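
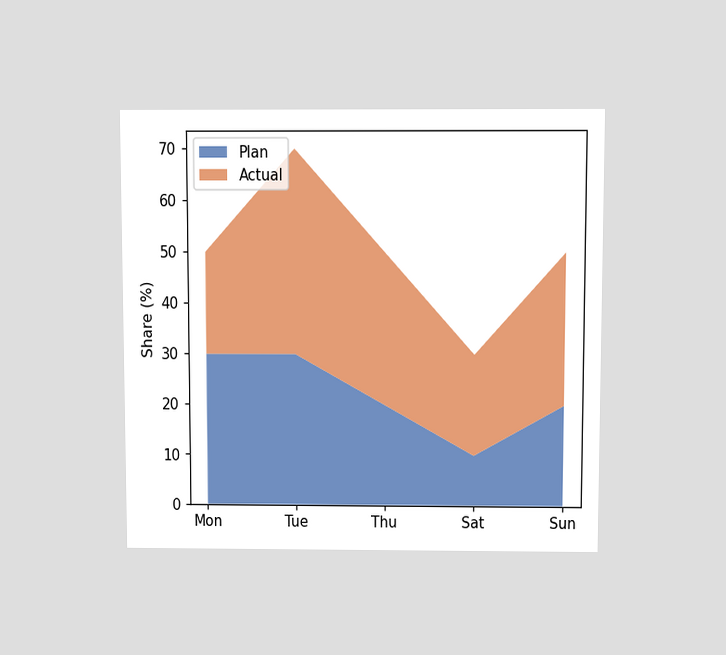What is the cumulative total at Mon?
The chart is viewed slightly from above. The stacked total at Mon reaches 50%.

50%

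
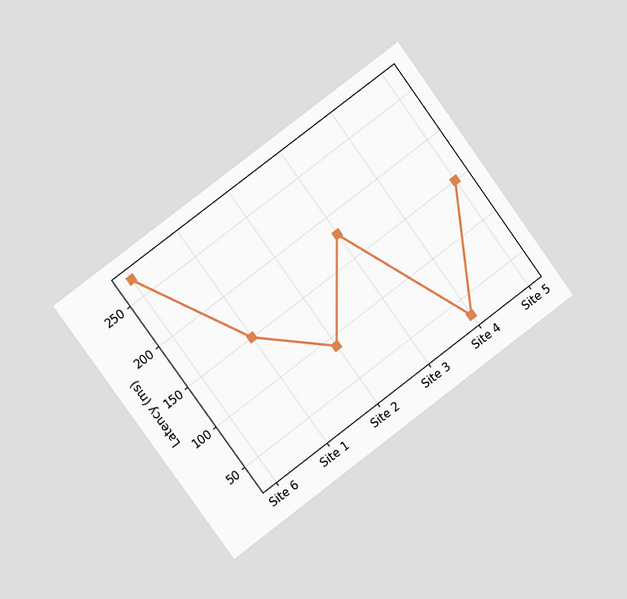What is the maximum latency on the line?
The chart is tilted about 36° counter-clockwise and viewed at a slight angle. The highest point is at Site 6, and reading across to the y-axis gives 270ms.

270ms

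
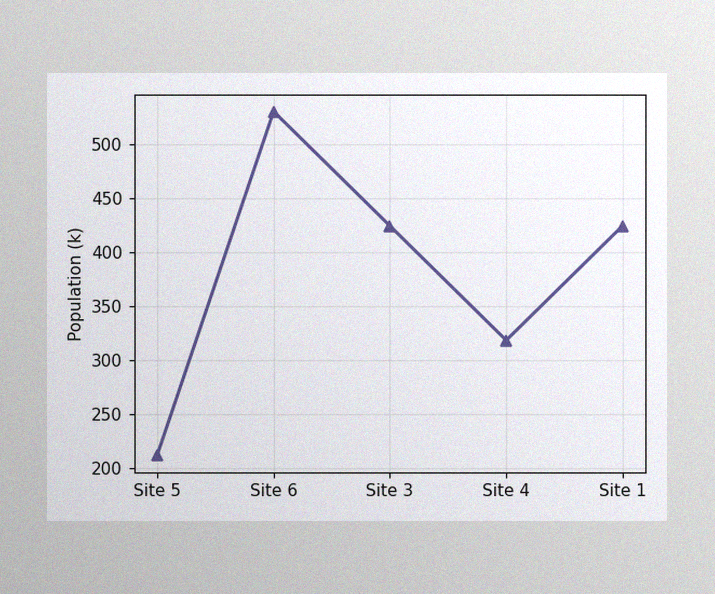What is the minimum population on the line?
212k

The image has some photo noise and uneven lighting. The lowest point is at Site 5, and reading across to the y-axis gives 212k.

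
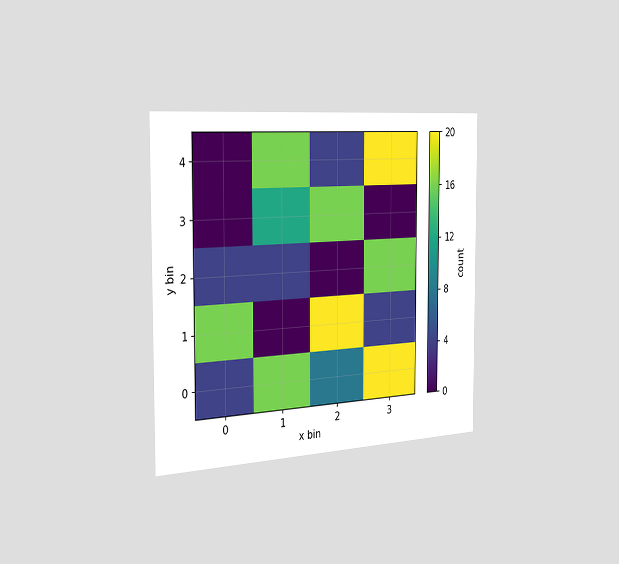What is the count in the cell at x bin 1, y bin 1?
0

The chart is viewed slightly from the left. Matching the cell (1, 1) against the colorbar gives 0.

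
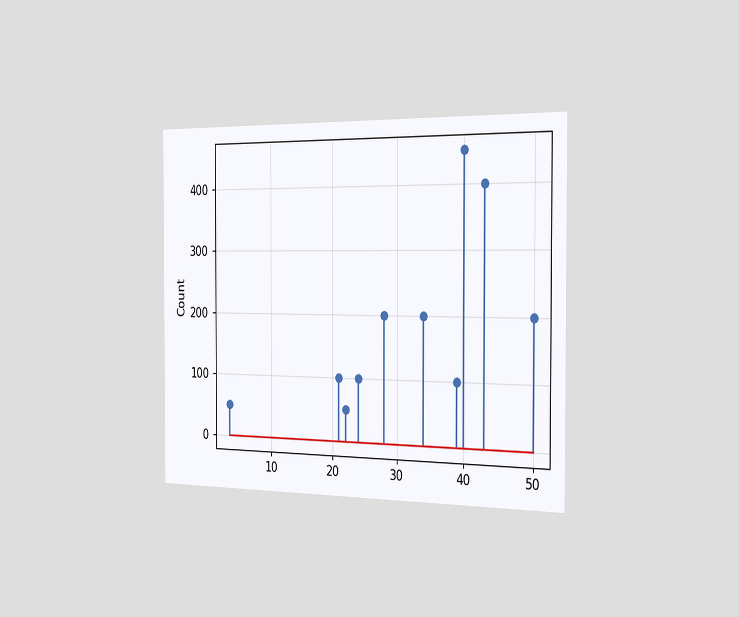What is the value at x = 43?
400

The chart is viewed slightly from the right. The stem at x=43 reaches 400.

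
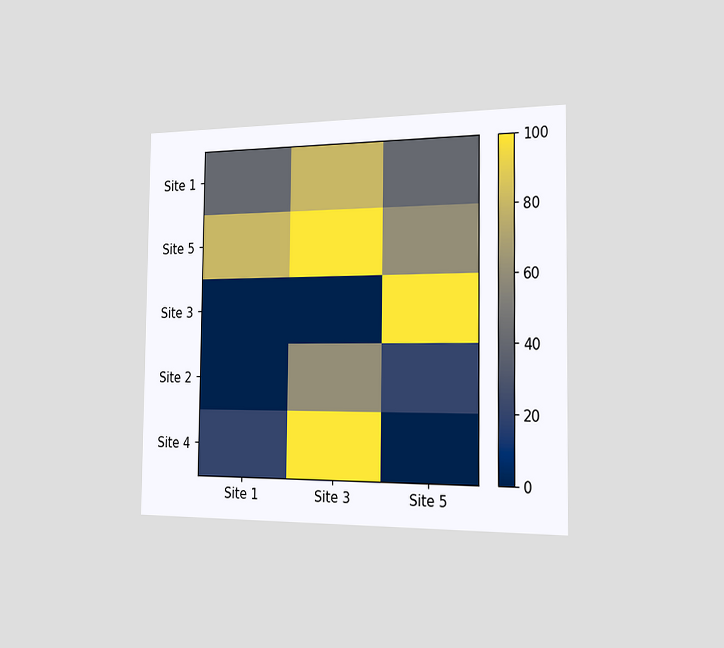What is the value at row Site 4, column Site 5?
0

The chart is viewed slightly from the right. Matching cell (Site 4, Site 5) against the colorbar gives 0.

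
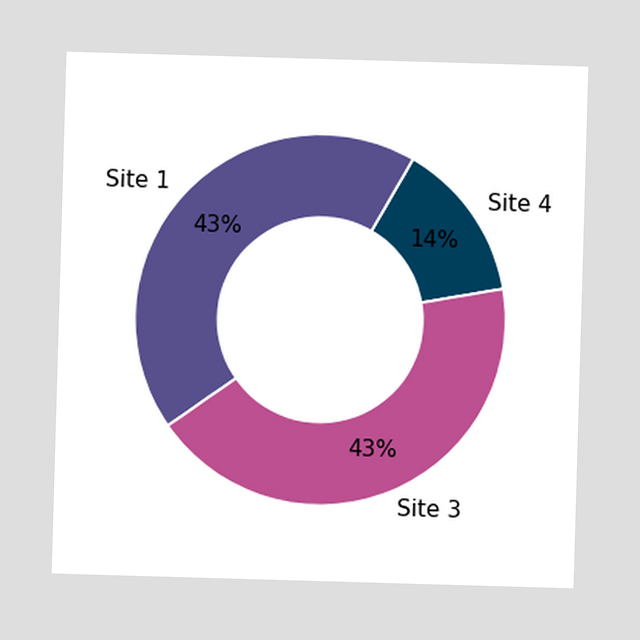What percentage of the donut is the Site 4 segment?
The Site 4 segment takes up 14% of the ring.

14%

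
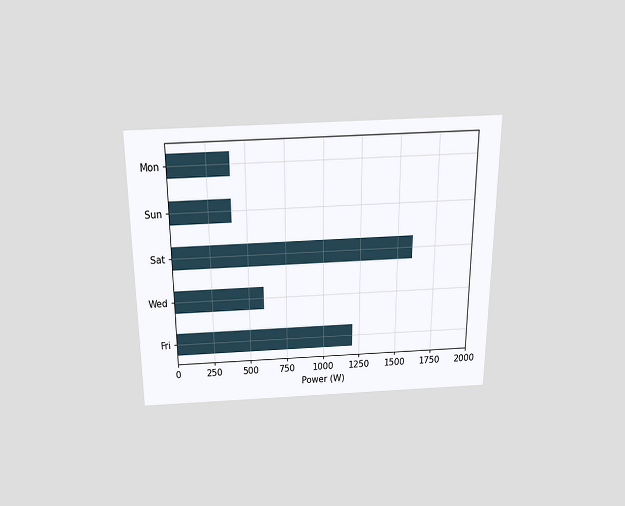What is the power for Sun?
400W

The chart is viewed slightly from above. Reading along the chart's x-axis, the Sun bar reaches 400W.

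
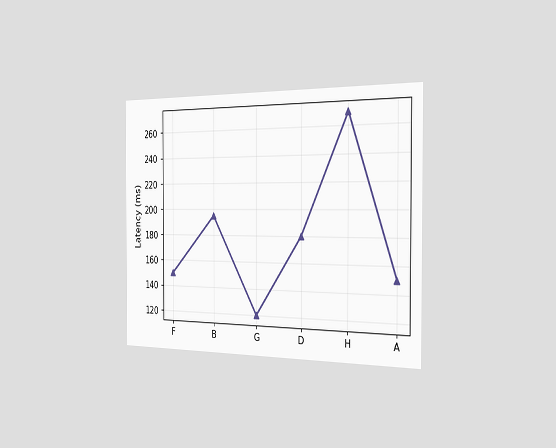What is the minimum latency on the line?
120ms

The chart is viewed slightly from the right. The lowest point is at G, and reading across to the y-axis gives 120ms.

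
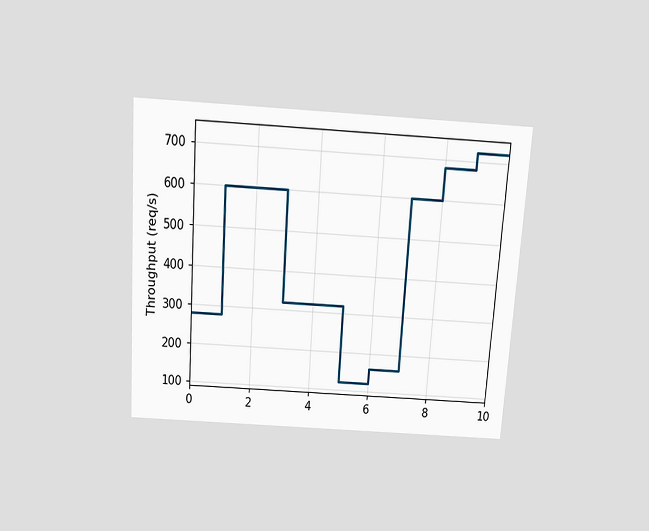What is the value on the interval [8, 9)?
680req/s

The chart is tilted about 4° clockwise and viewed slightly from above. On [8, 9) the step sits at 680req/s.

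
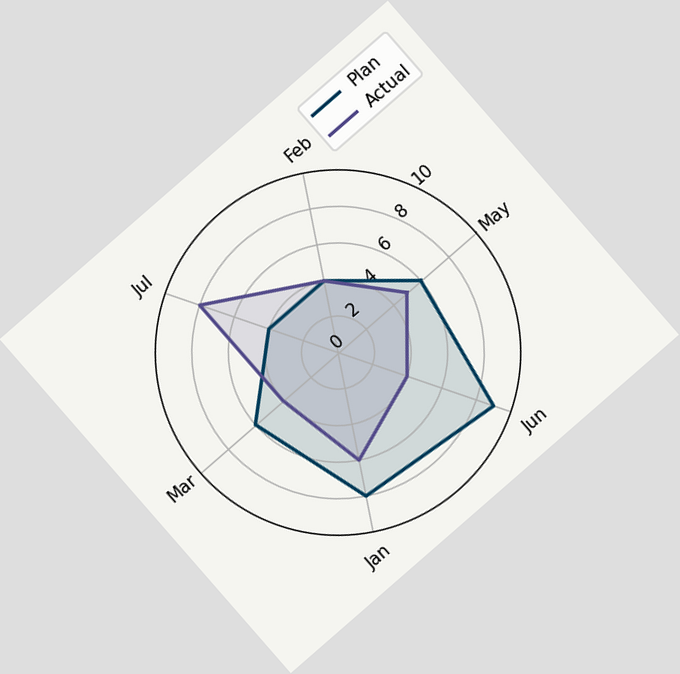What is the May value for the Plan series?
6

The chart is tilted about 41° counter-clockwise. On the May axis, Plan reaches 6.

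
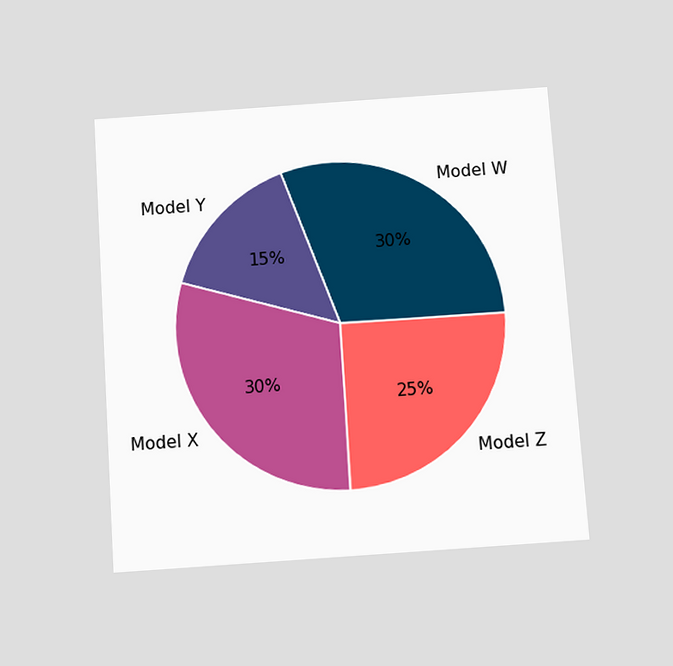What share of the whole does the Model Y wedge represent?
15%

The chart is tilted about 4° counter-clockwise and viewed slightly from below. The Model Y slice takes up 15% of the pie.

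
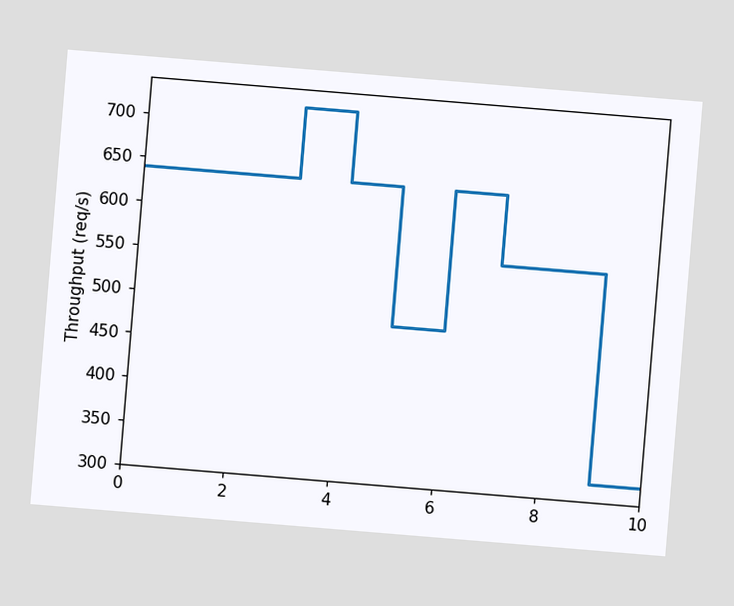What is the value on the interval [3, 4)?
The chart is tilted about 5° clockwise. On [3, 4) the step sits at 720req/s.

720req/s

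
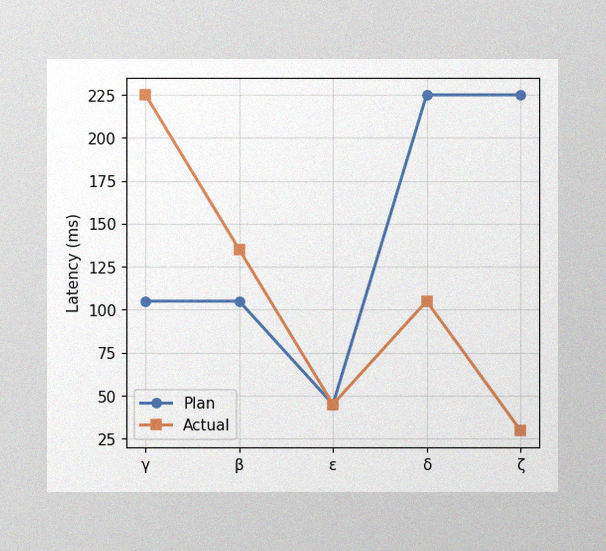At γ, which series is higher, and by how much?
The image has some photo noise and uneven lighting. At γ, Actual sits above the other line by 120ms.

Actual, by 120ms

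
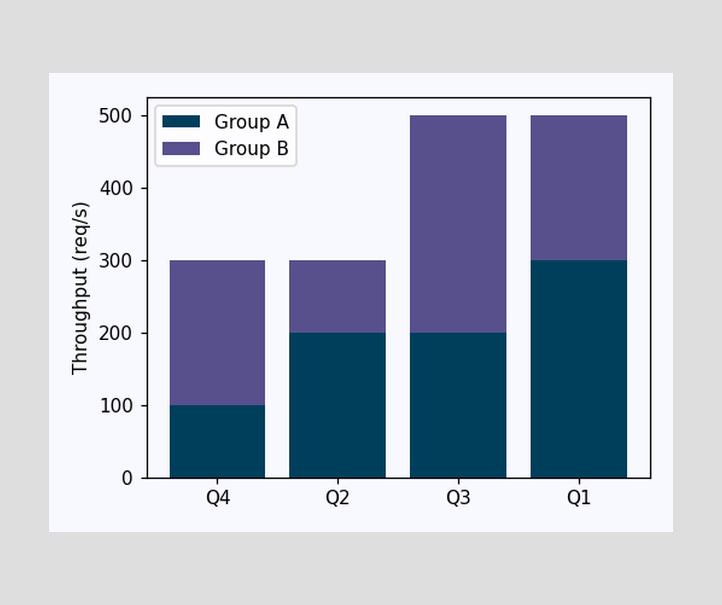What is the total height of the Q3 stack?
500req/s

The Q3 stack's top reaches 500req/s on the y-axis.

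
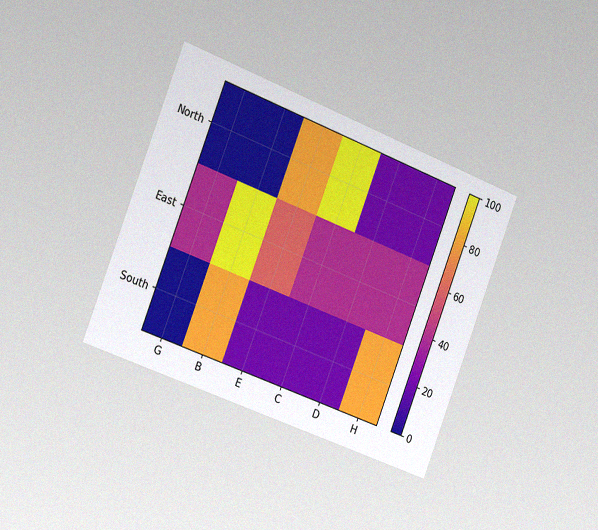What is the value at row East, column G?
The chart is tilted about 21° clockwise and viewed slightly from the left, with some photo noise. Matching cell (East, G) against the colorbar gives 40.

40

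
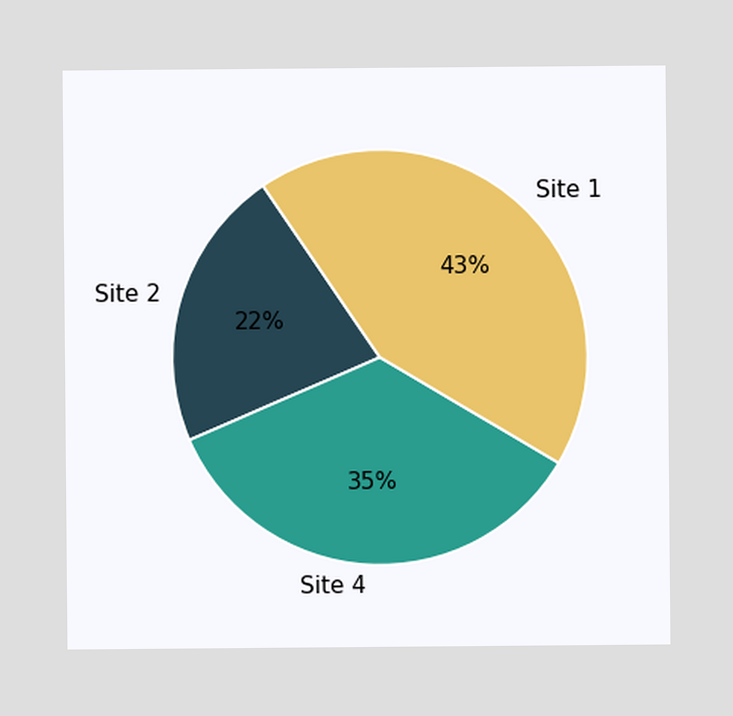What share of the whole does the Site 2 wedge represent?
22%

The Site 2 slice takes up 22% of the pie.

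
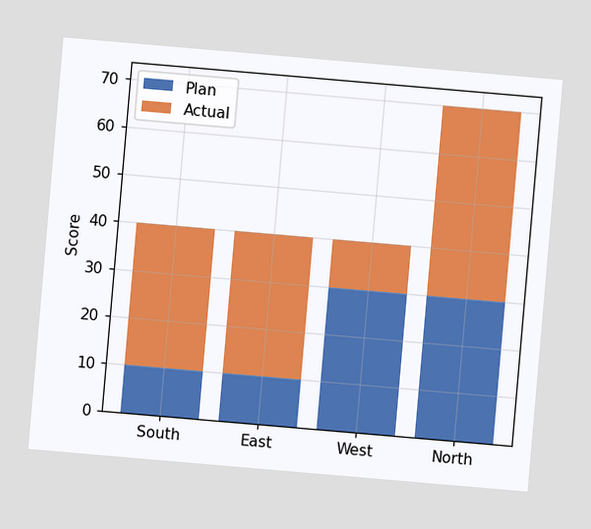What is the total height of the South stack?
The chart is tilted about 5° clockwise. The South stack's top reaches 40 on the y-axis.

40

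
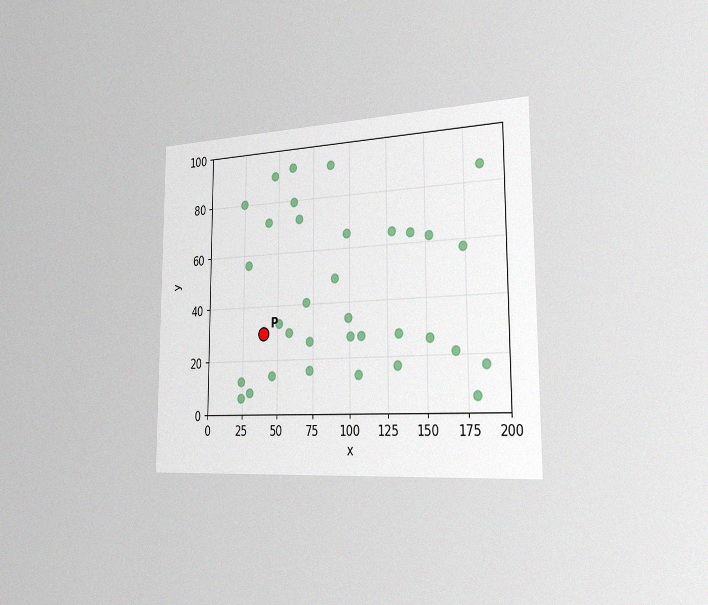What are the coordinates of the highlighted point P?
(40, 30)

The chart is viewed slightly from the right, with some photo noise. Following the gridlines from P to each axis, P sits at (40, 30).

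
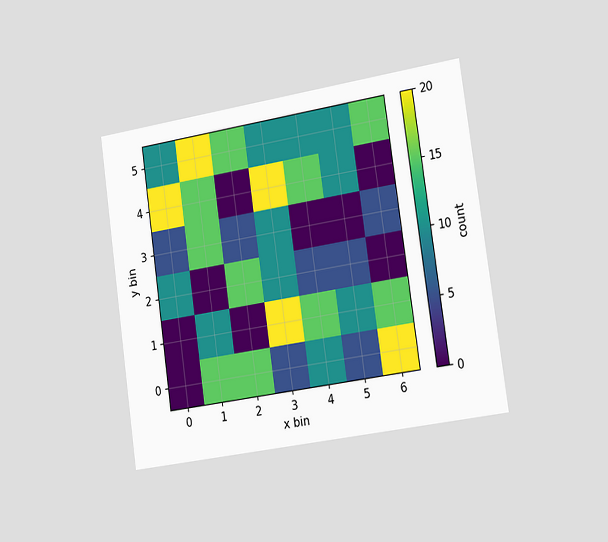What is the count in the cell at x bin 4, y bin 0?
10

The chart is tilted about 8° counter-clockwise and viewed slightly from the right. Matching the cell (4, 0) against the colorbar gives 10.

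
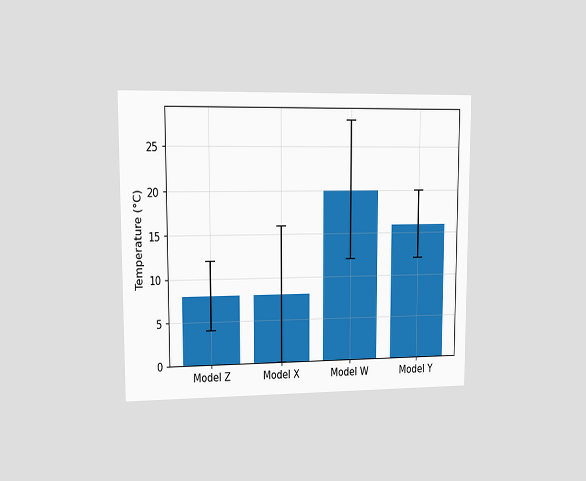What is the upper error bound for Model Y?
20°C

The chart is viewed at a slight angle. The Model Y bar's upper whisker reaches 20°C.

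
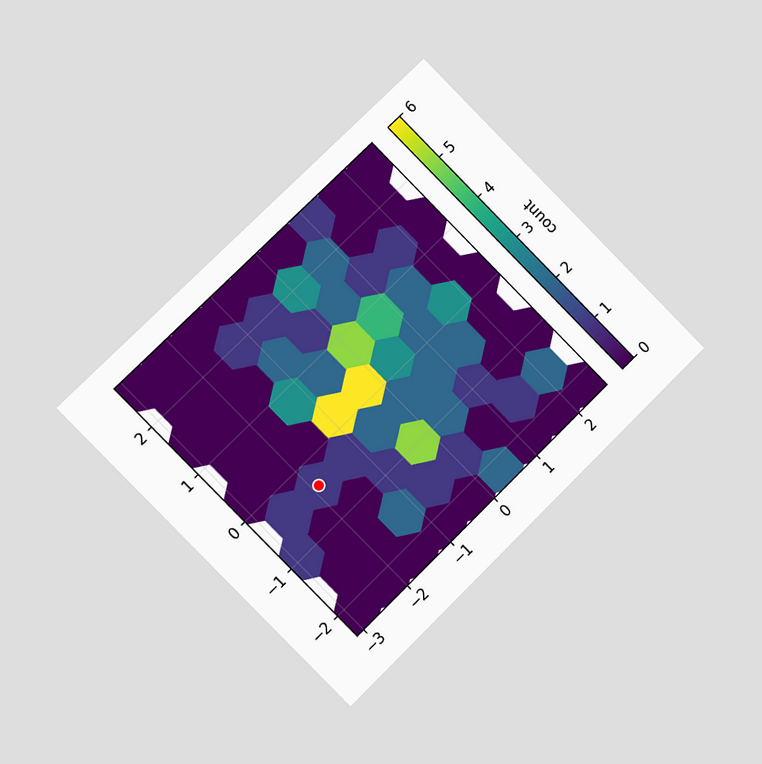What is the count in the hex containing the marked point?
1

The chart is tilted about 45° counter-clockwise and viewed slightly from the left. The marked hex reads 1 on the colorbar.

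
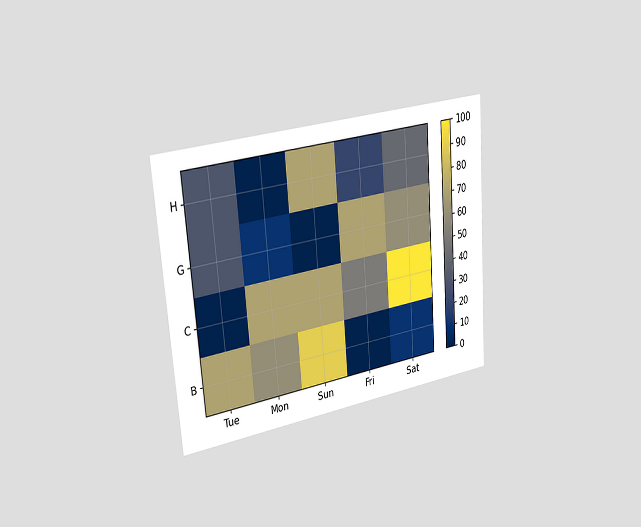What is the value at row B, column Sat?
The chart is tilted about 4° counter-clockwise and viewed slightly from the left. Matching cell (B, Sat) against the colorbar gives 10.

10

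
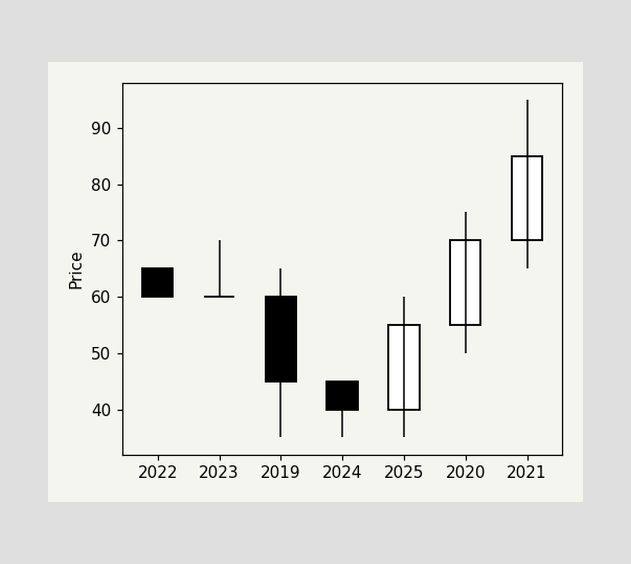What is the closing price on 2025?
The 2025 candle closes at 55.

55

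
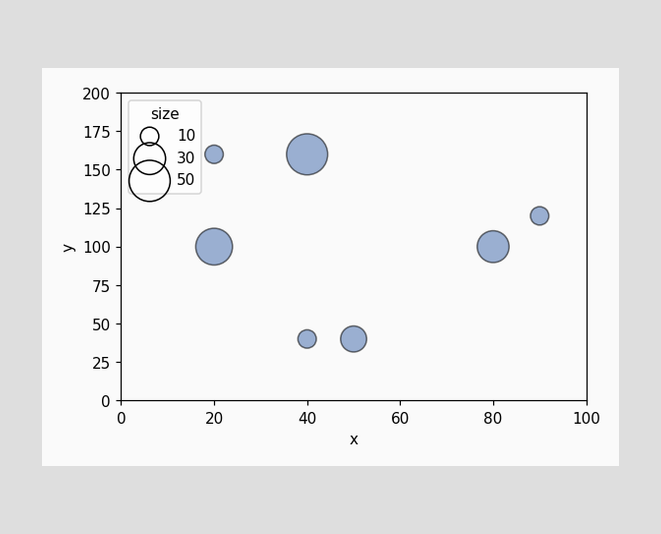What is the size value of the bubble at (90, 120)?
Matching the bubble at (90, 120) against the size legend gives 10.

10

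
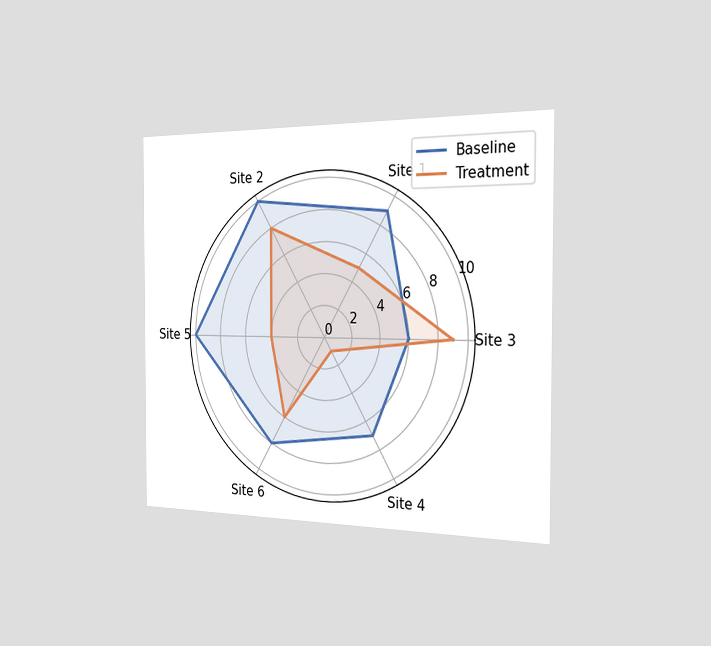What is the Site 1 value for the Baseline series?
The chart is viewed slightly from the right. On the Site 1 axis, Baseline reaches 9.

9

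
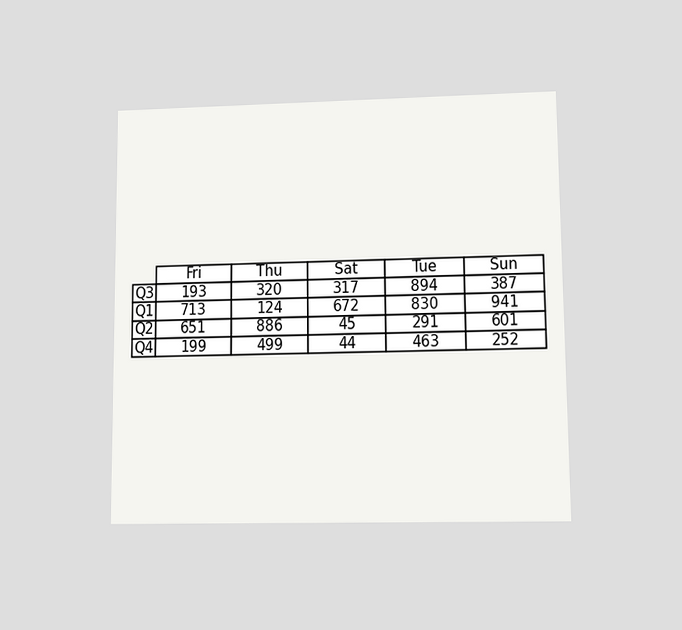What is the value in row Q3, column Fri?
193

The chart is viewed at a slight angle. The (Q3, Fri) cell reads 193.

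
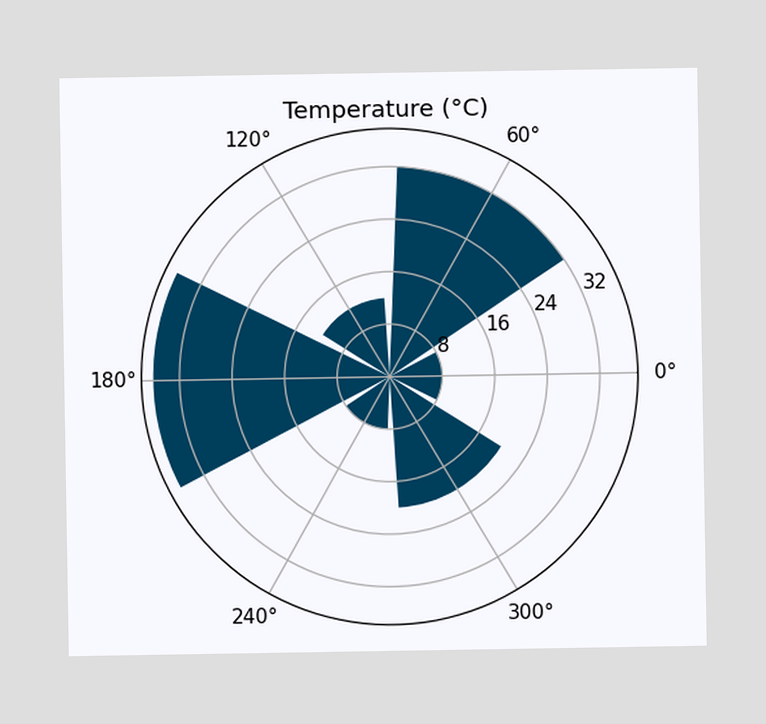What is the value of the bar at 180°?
The bar at 180° reaches 36°C on the radial axis.

36°C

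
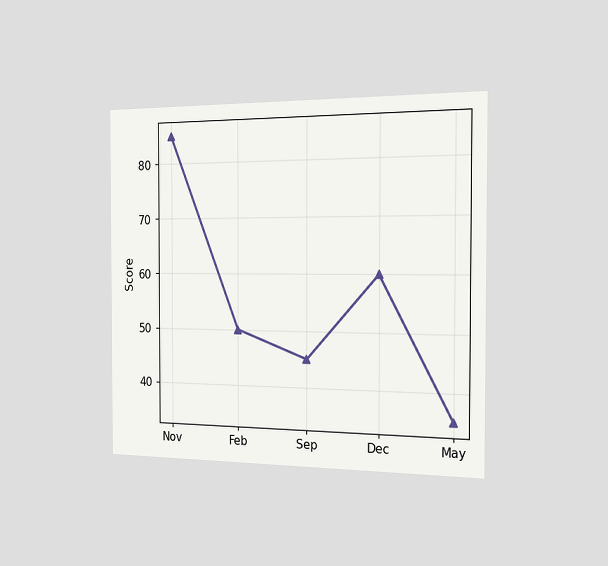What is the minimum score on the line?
The chart is viewed slightly from the right. The lowest point is at May, and reading across to the y-axis gives 35.

35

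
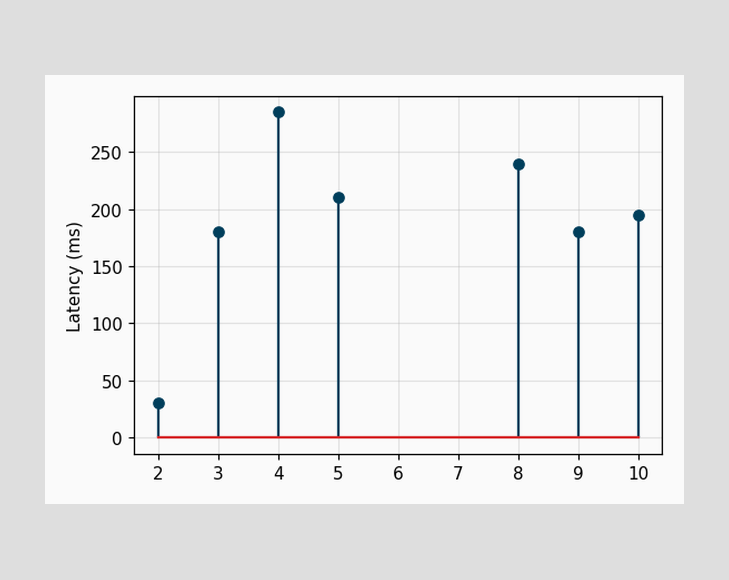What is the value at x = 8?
240ms

The stem at x=8 reaches 240ms.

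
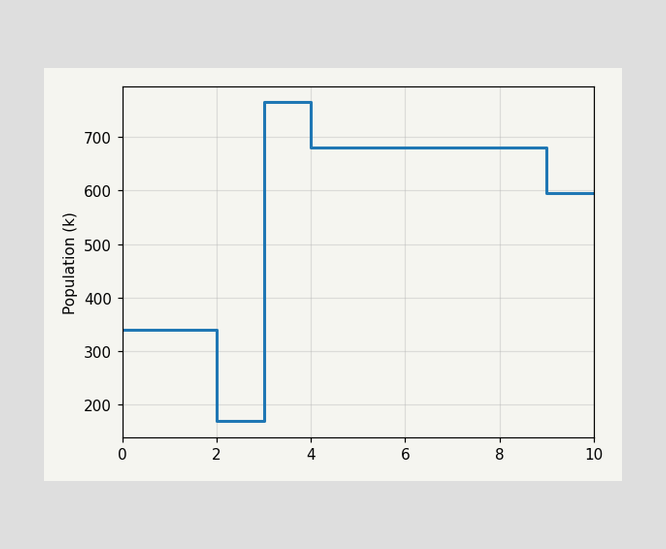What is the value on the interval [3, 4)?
765k

On [3, 4) the step sits at 765k.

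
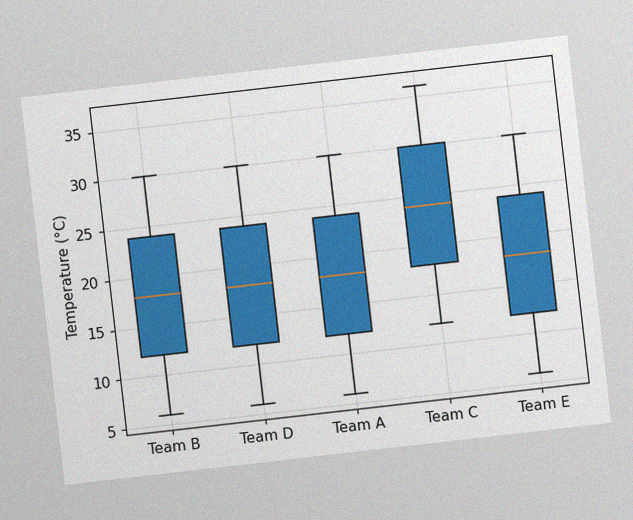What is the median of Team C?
The chart is tilted about 6° counter-clockwise, with some photo noise. The median line in the Team C box sits at 24°C.

24°C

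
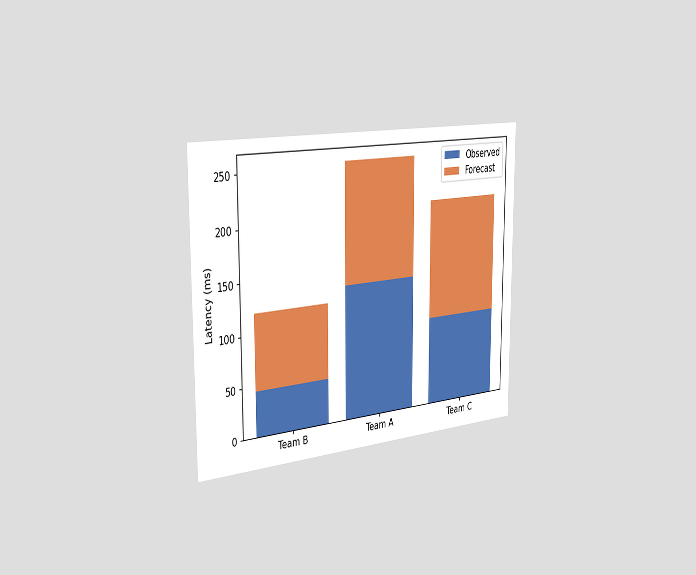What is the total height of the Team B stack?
120ms

The chart is viewed slightly from the left. The Team B stack's top reaches 120ms on the y-axis.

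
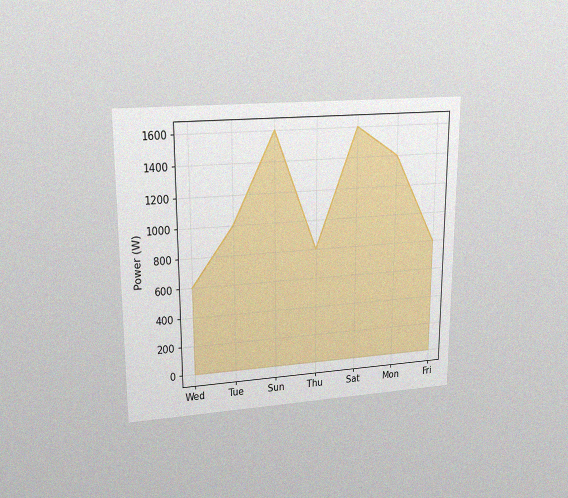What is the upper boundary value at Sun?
The chart is viewed at a slight angle, with some photo noise. At Sun the upper boundary is at 1600W.

1600W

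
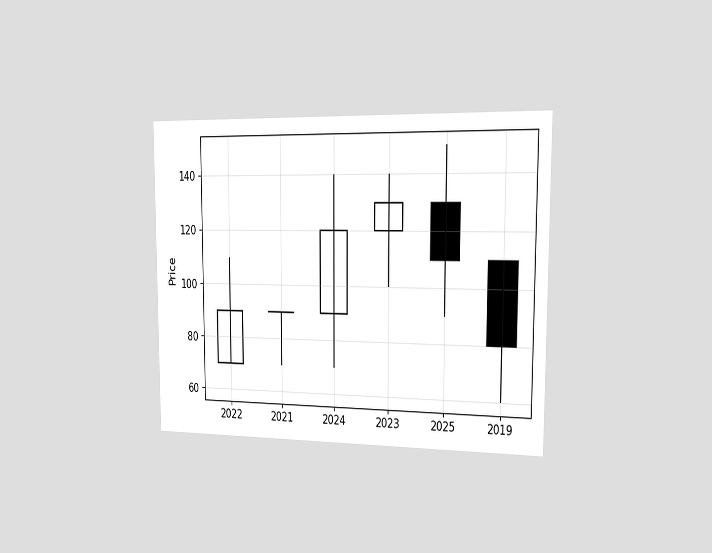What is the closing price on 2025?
The chart is viewed slightly from the right. The 2025 candle closes at 110.

110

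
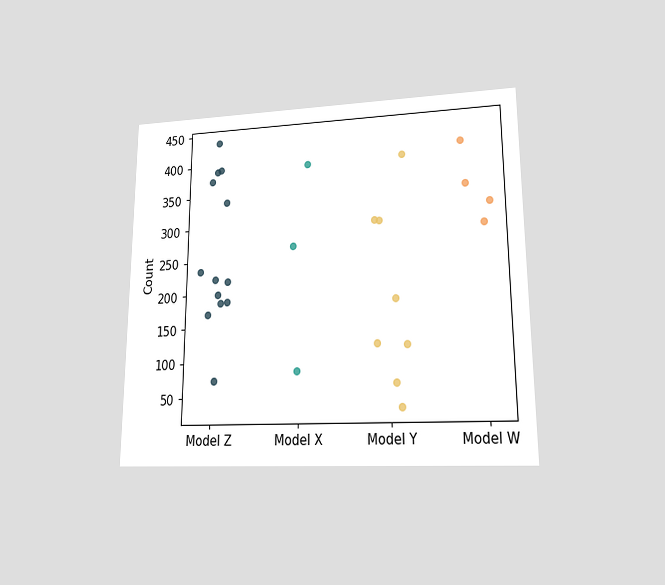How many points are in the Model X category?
3

The chart is viewed at a slight angle. Counting the markers in the Model X column gives 3.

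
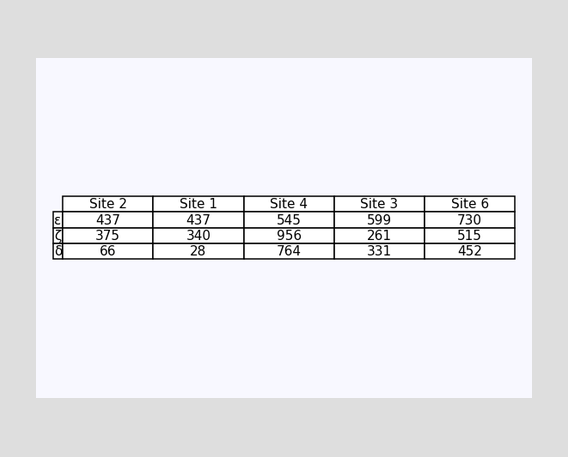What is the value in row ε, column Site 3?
599

The (ε, Site 3) cell reads 599.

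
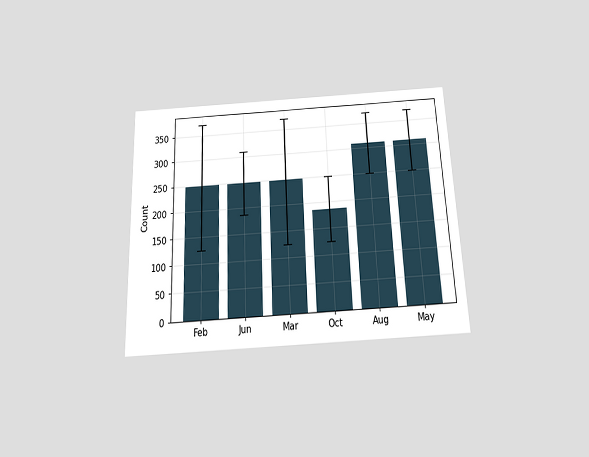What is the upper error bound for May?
The chart is tilted about 2° counter-clockwise and viewed slightly from below. The May bar's upper whisker reaches 372.

372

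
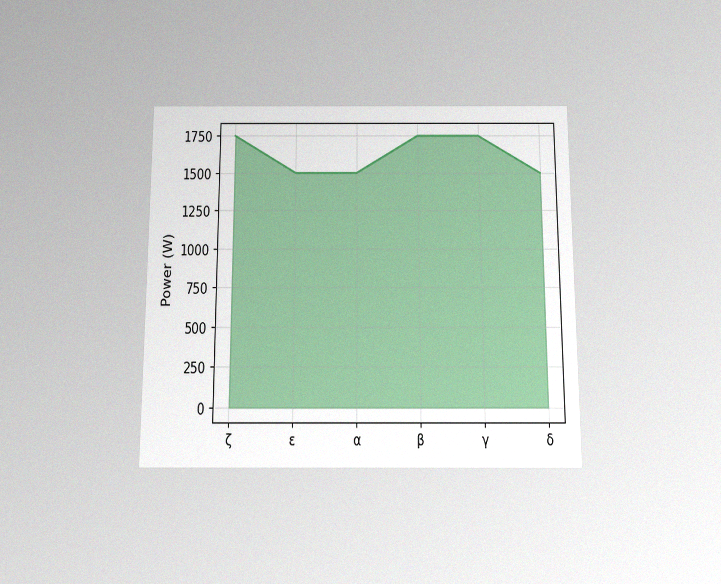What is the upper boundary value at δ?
1500W

The chart is viewed slightly from below, with some photo noise. At δ the upper boundary is at 1500W.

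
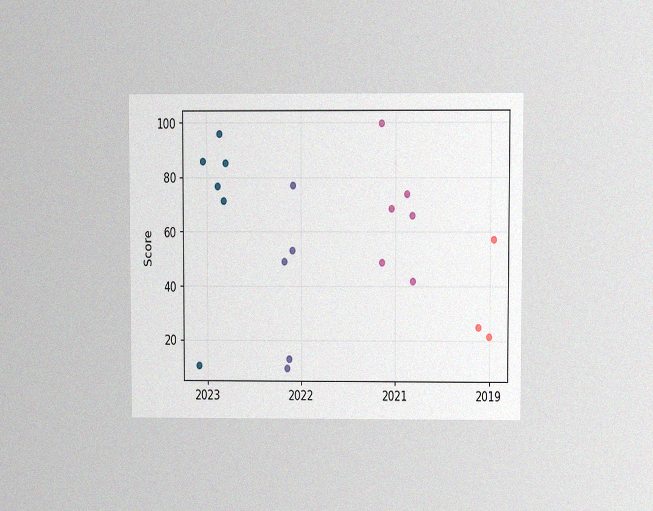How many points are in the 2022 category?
5

The chart is viewed at a slight angle, with some photo noise. Counting the markers in the 2022 column gives 5.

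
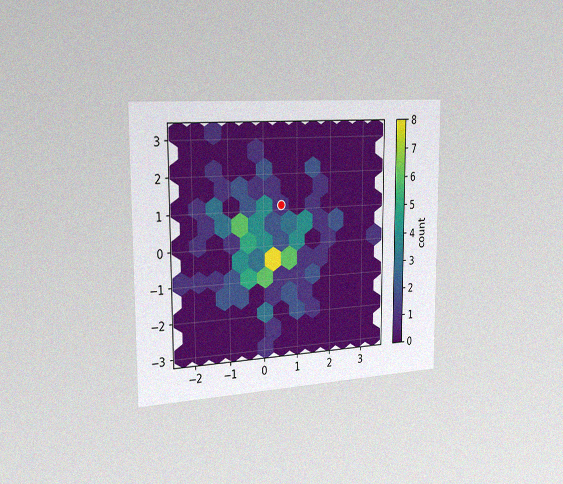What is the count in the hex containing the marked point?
The chart is viewed slightly from the left, with some photo noise. The marked hex reads 1 on the colorbar.

1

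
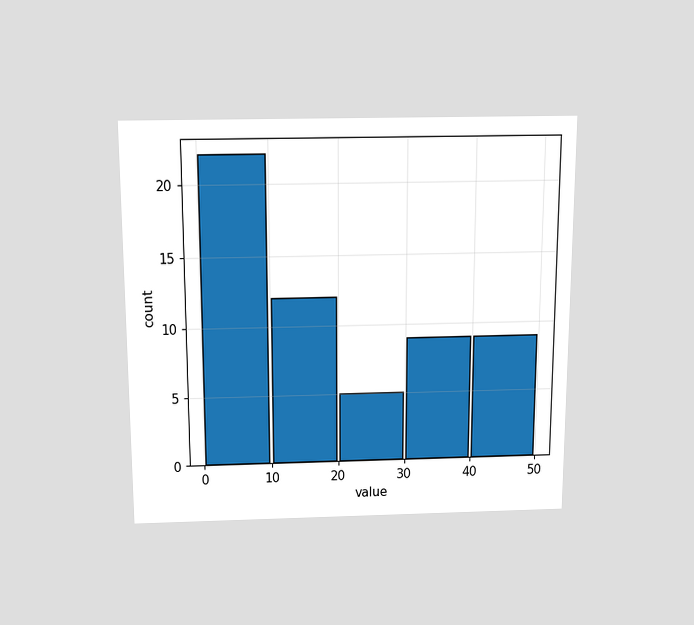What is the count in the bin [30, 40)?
The chart is viewed slightly from above. The [30, 40) bin has height 9.

9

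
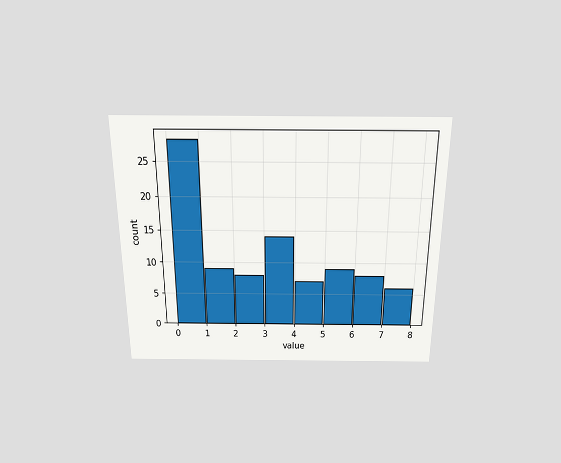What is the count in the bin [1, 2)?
9

The chart is viewed slightly from above. The [1, 2) bin has height 9.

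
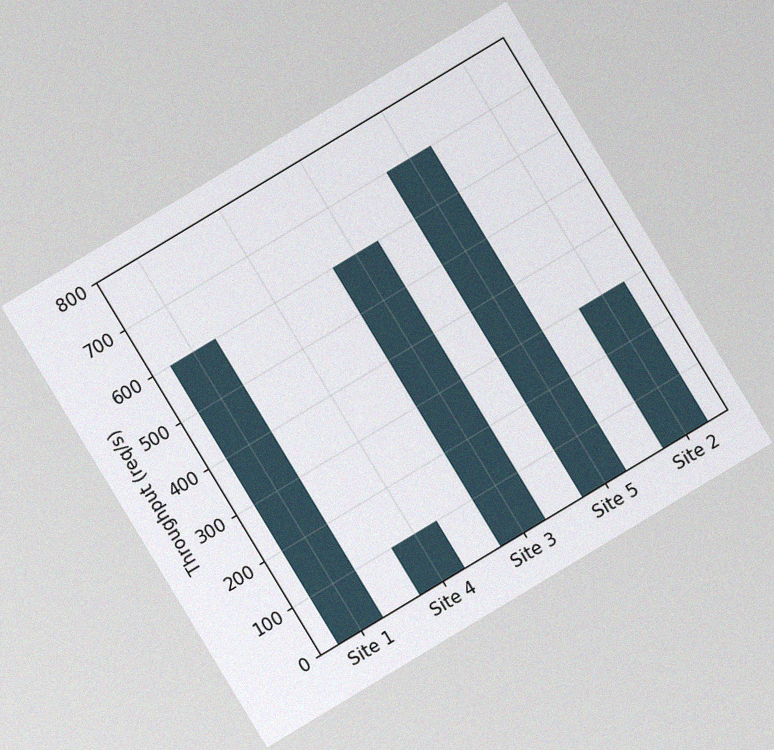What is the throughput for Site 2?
300req/s

The chart is tilted about 31° counter-clockwise, with some photo noise. Reading along the chart's y-axis, the Site 2 bar reaches 300req/s.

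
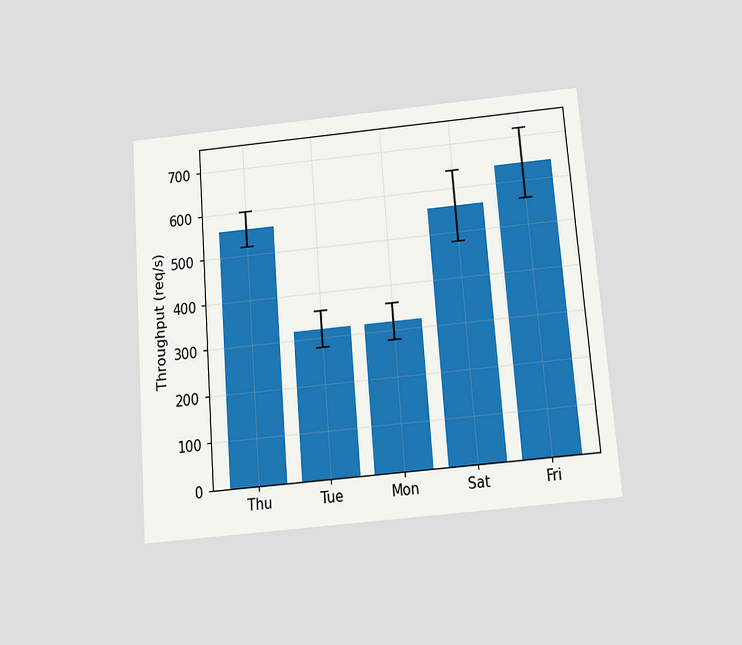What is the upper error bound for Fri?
720req/s

The chart is tilted about 5° counter-clockwise and viewed slightly from below. The Fri bar's upper whisker reaches 720req/s.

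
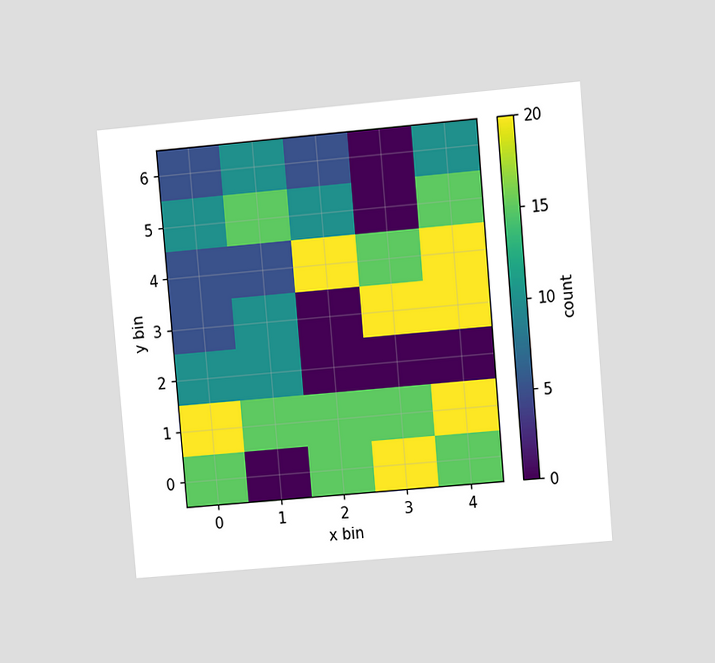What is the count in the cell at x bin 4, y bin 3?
20

The chart is tilted about 5° counter-clockwise and viewed at a slight angle. Matching the cell (4, 3) against the colorbar gives 20.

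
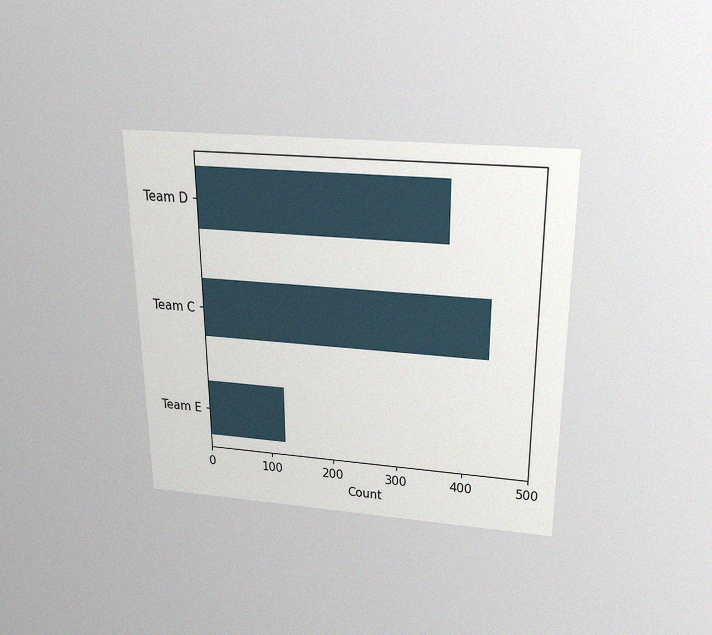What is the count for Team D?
The chart is viewed slightly from above, with some photo noise. Reading along the chart's x-axis, the Team D bar reaches 372.

372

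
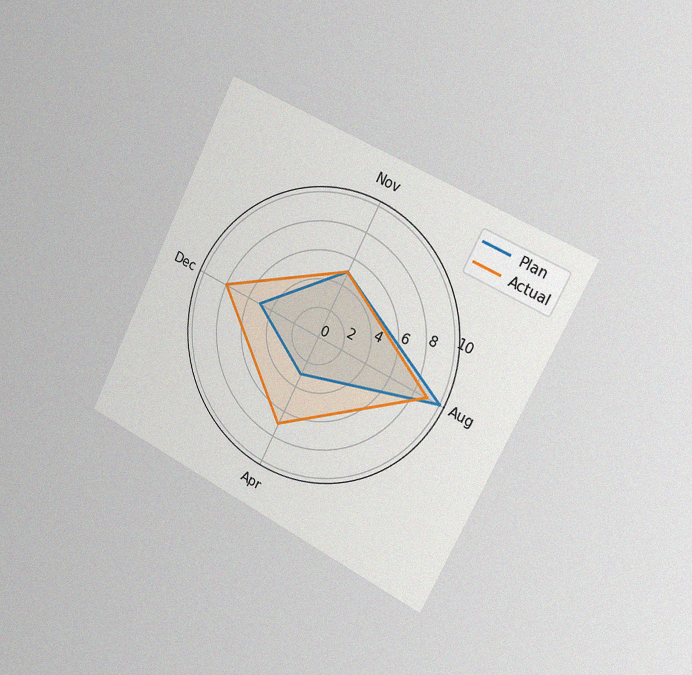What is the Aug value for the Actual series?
9

The chart is tilted about 26° clockwise and viewed slightly from the right, with some photo noise. On the Aug axis, Actual reaches 9.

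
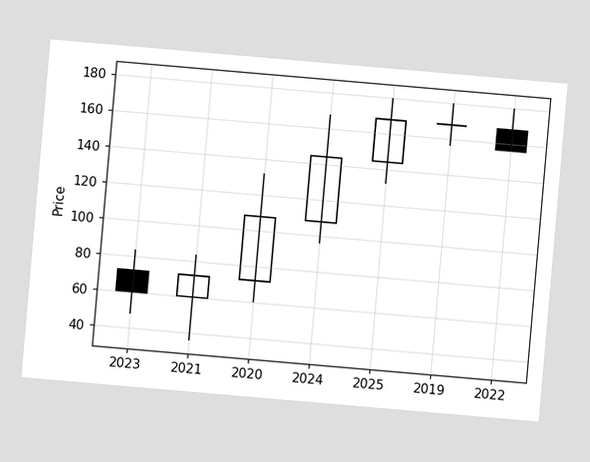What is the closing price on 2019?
168

The chart is tilted about 5° clockwise. The 2019 candle closes at 168.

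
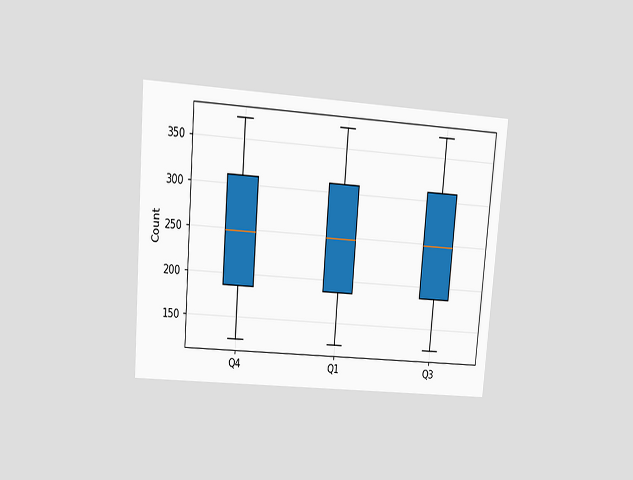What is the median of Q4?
248

The chart is tilted about 5° clockwise and viewed at a slight angle. The median line in the Q4 box sits at 248.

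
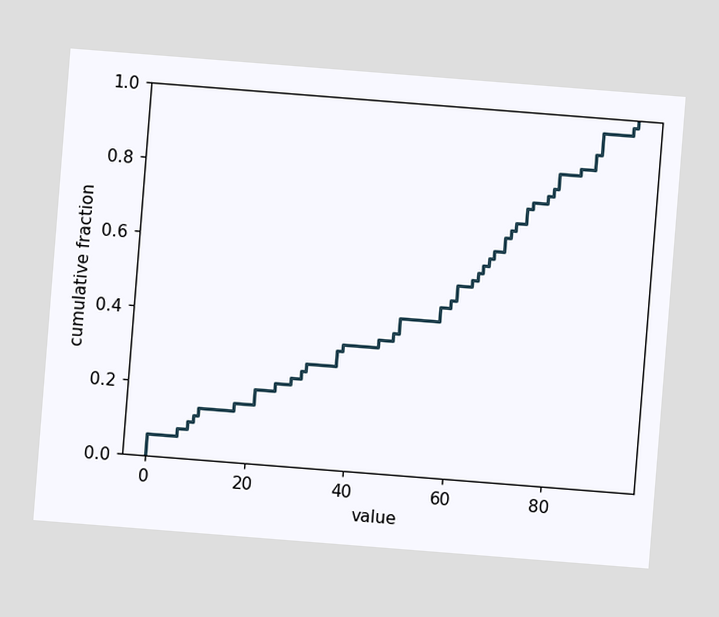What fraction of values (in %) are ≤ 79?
The chart is tilted about 5° clockwise. At x=79 the ECDF step is at 84%.

84%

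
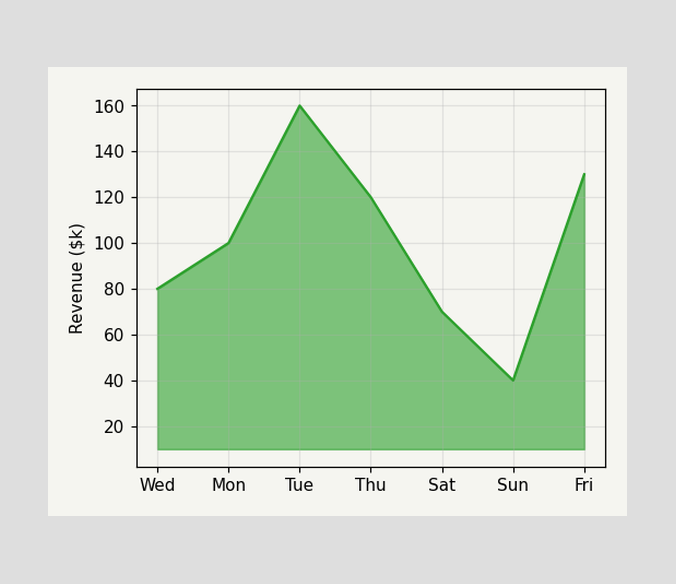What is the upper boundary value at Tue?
At Tue the upper boundary is at $160k.

$160k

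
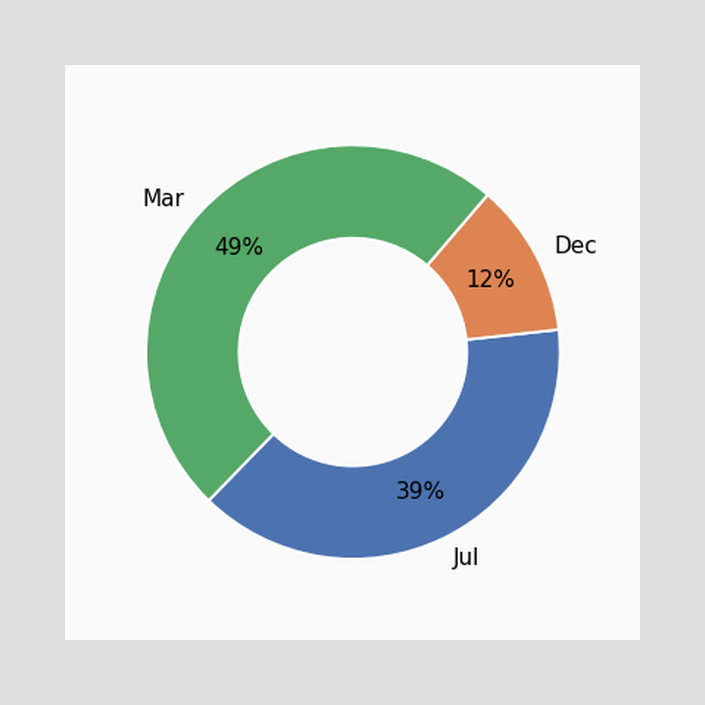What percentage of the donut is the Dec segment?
The Dec segment takes up 12% of the ring.

12%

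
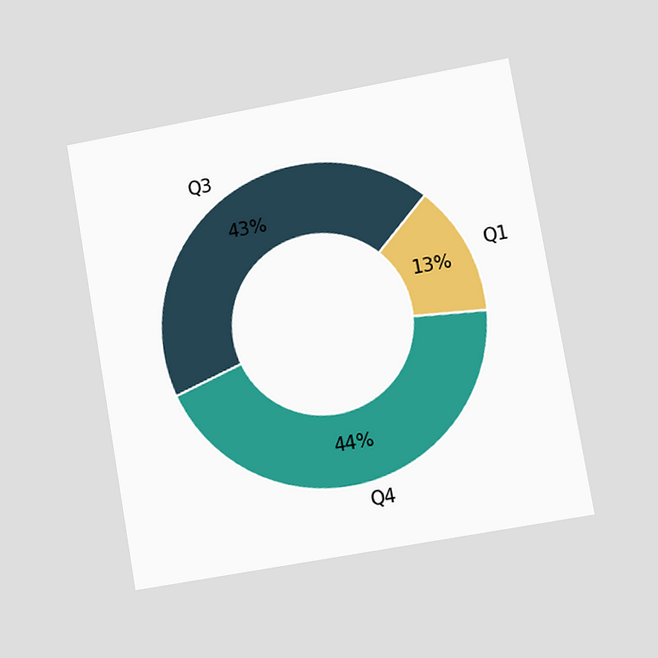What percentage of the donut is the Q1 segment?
13%

The chart is tilted about 10° counter-clockwise and viewed at a slight angle. The Q1 segment takes up 13% of the ring.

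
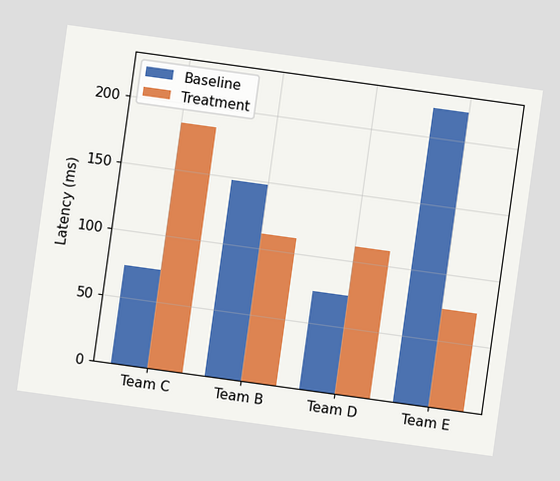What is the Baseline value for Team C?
The chart is tilted about 8° clockwise. The Baseline bar at Team C reaches 74ms on the y-axis.

74ms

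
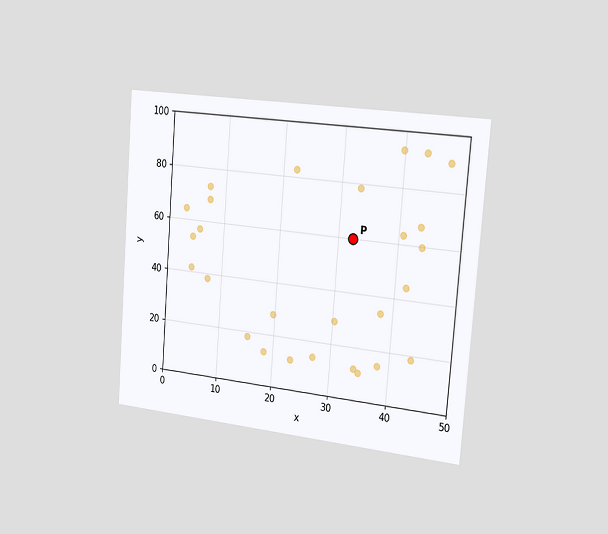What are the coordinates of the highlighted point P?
(32.5, 60)

The chart is tilted about 4° clockwise and viewed slightly from the right. Following the gridlines from P to each axis, P sits at (32.5, 60).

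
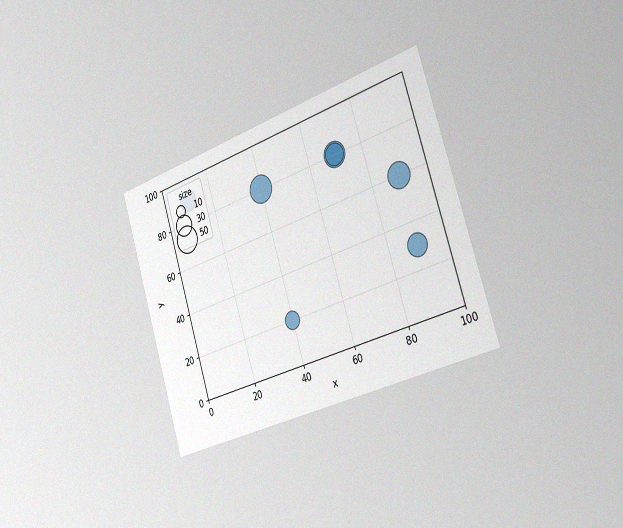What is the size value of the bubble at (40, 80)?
50

The chart is tilted about 17° counter-clockwise and viewed slightly from the right, with some photo noise. Matching the bubble at (40, 80) against the size legend gives 50.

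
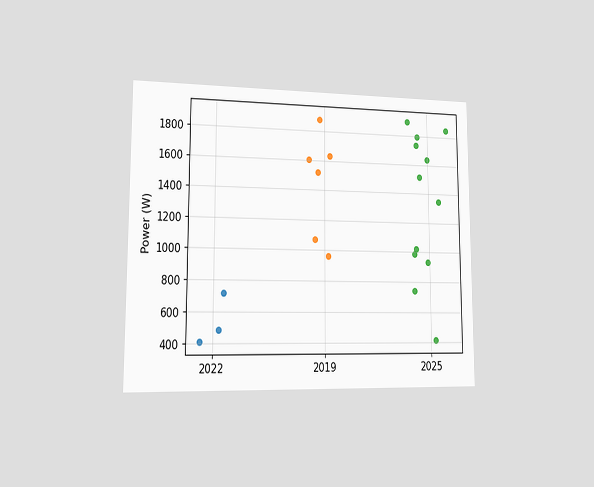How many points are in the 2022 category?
3

The chart is viewed slightly from the left. Counting the markers in the 2022 column gives 3.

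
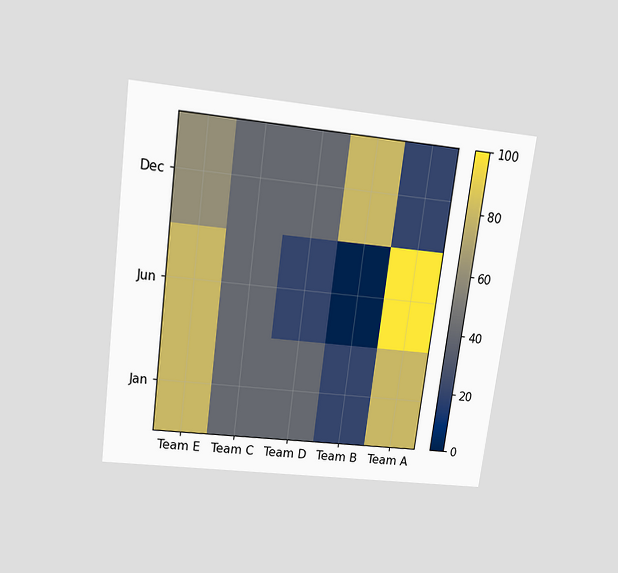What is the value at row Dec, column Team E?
60

The chart is tilted about 7° clockwise and viewed slightly from above. Matching cell (Dec, Team E) against the colorbar gives 60.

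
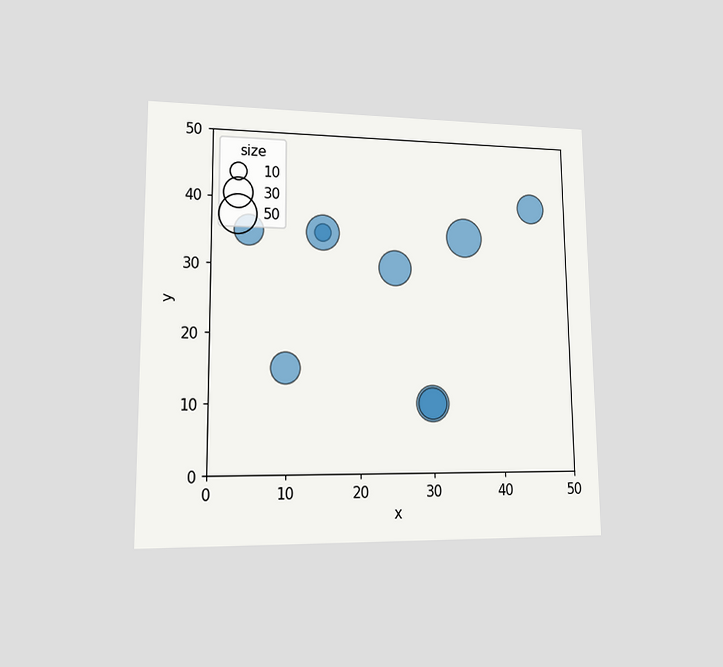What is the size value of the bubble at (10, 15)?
30

The chart is viewed at a slight angle. Matching the bubble at (10, 15) against the size legend gives 30.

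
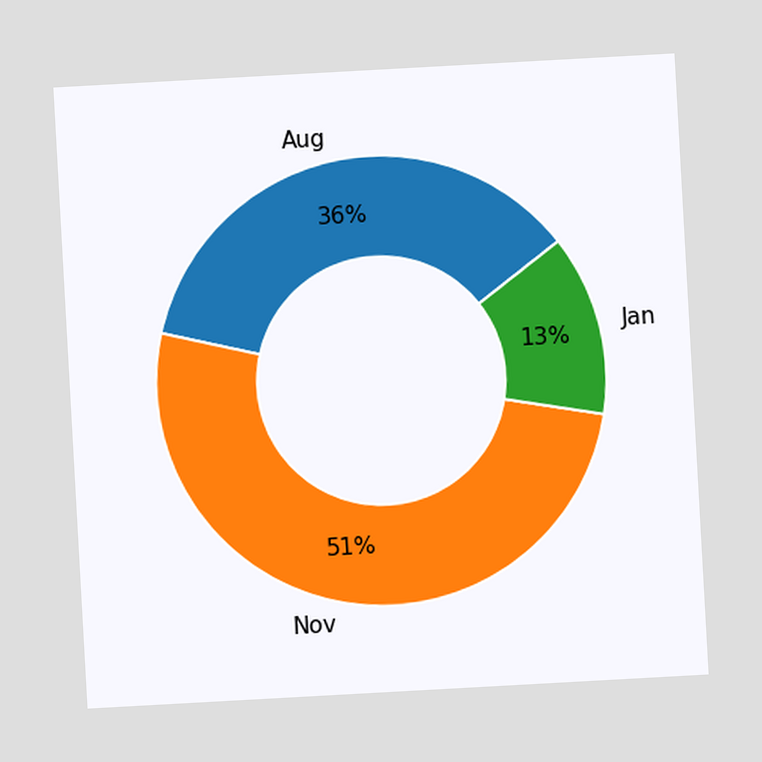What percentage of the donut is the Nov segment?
51%

The chart is tilted about 3° counter-clockwise. The Nov segment takes up 51% of the ring.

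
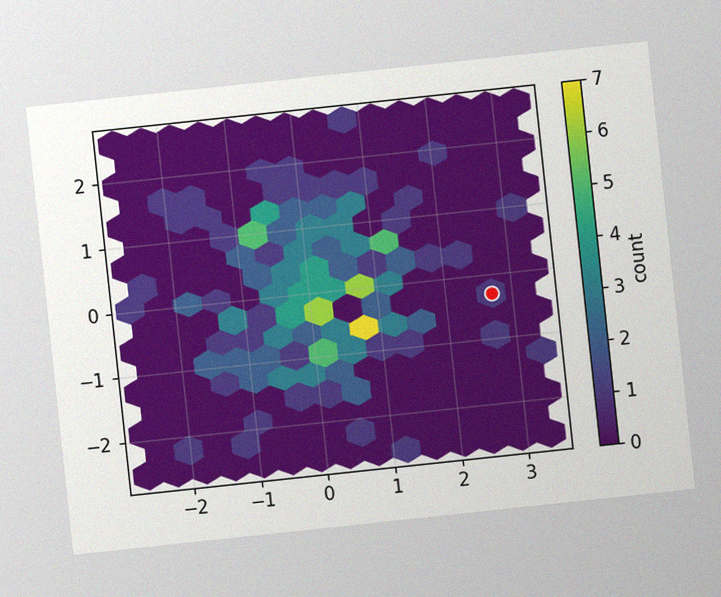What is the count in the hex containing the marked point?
The chart is tilted about 6° counter-clockwise, with some photo noise. The marked hex reads 1 on the colorbar.

1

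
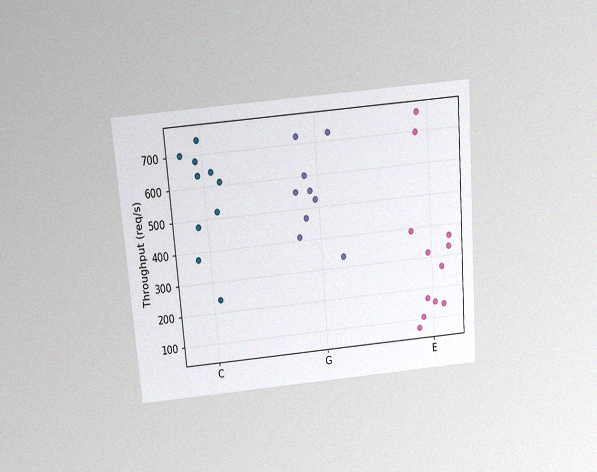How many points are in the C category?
10

The chart is tilted about 5° counter-clockwise and viewed slightly from above, with some photo noise. Counting the markers in the C column gives 10.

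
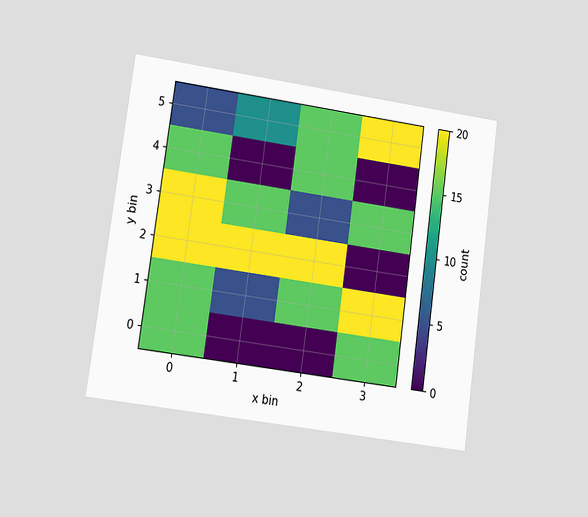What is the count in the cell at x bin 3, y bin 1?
20

The chart is tilted about 8° clockwise and viewed at a slight angle. Matching the cell (3, 1) against the colorbar gives 20.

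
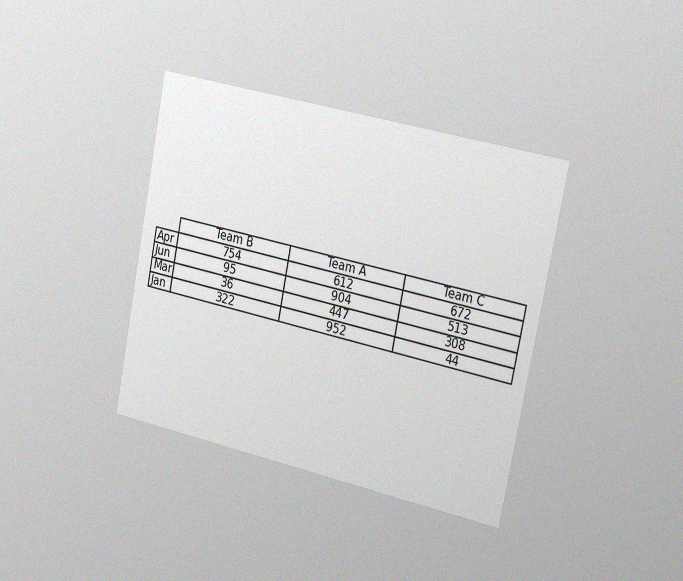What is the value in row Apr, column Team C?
672

The chart is tilted about 11° clockwise and viewed slightly from the right, with some photo noise. The (Apr, Team C) cell reads 672.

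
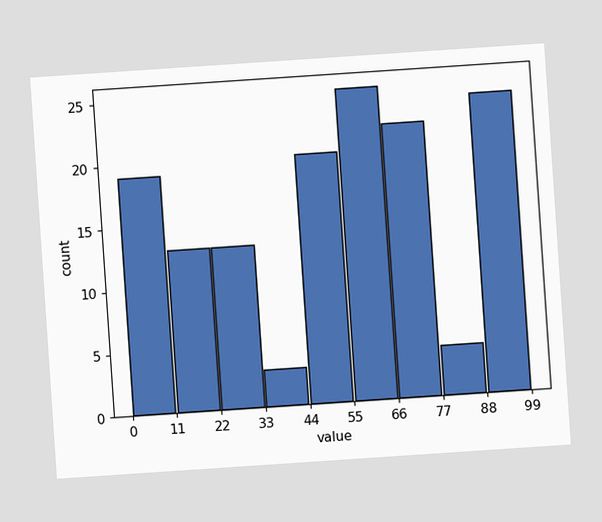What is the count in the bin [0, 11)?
The chart is tilted about 4° counter-clockwise. The [0, 11) bin has height 19.

19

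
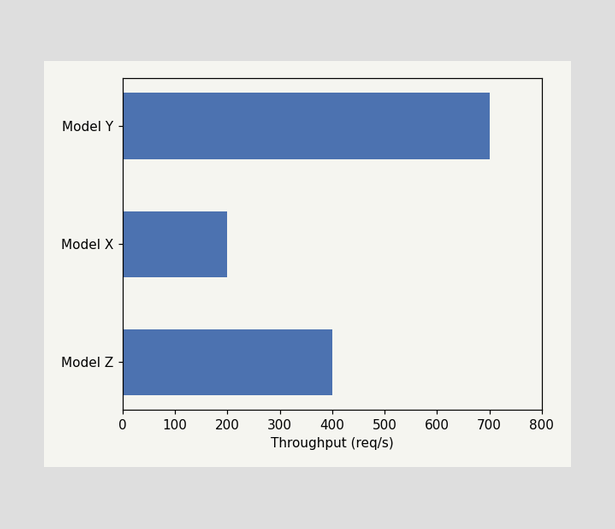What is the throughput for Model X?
Reading along the chart's x-axis, the Model X bar reaches 200req/s.

200req/s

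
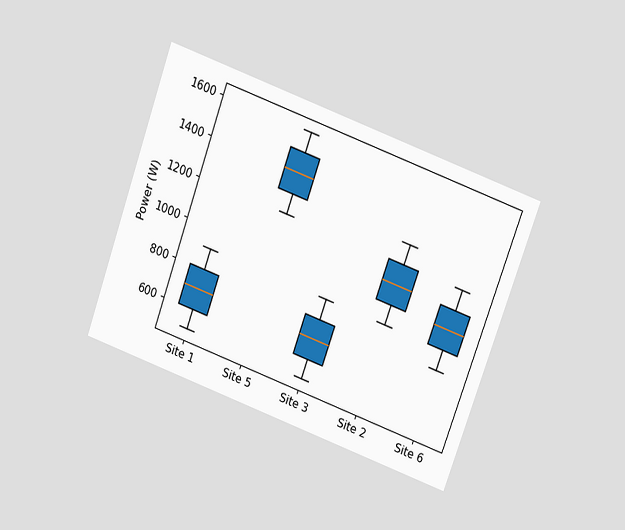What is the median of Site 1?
700W

The chart is tilted about 20° clockwise and viewed slightly from above. The median line in the Site 1 box sits at 700W.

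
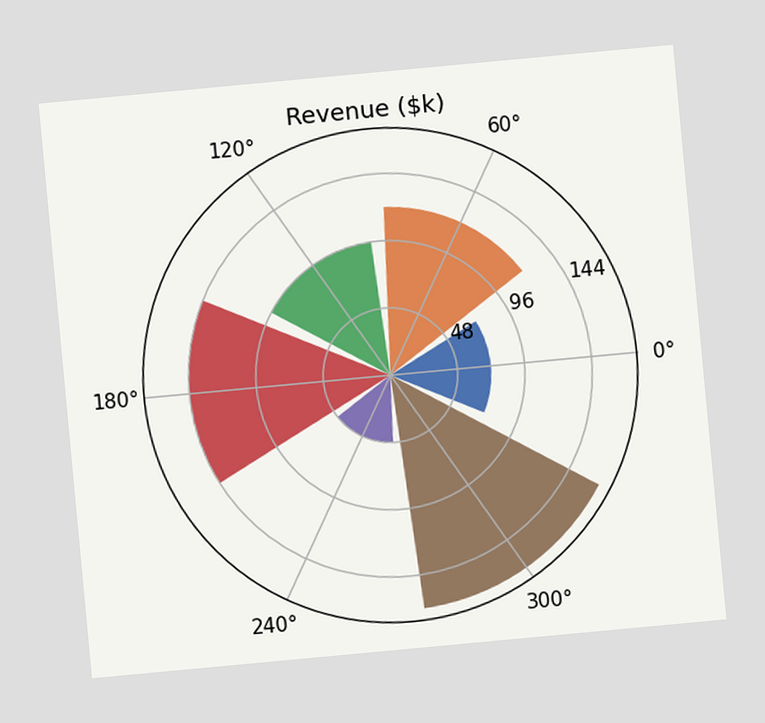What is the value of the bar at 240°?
$48k

The chart is tilted about 5° counter-clockwise. The bar at 240° reaches $48k on the radial axis.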